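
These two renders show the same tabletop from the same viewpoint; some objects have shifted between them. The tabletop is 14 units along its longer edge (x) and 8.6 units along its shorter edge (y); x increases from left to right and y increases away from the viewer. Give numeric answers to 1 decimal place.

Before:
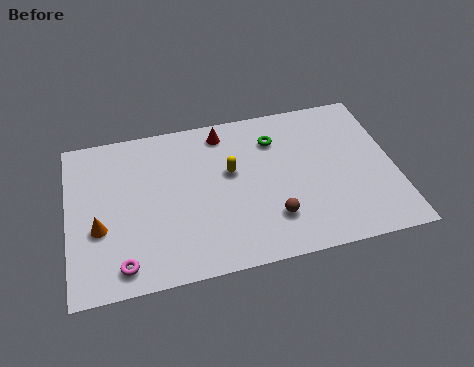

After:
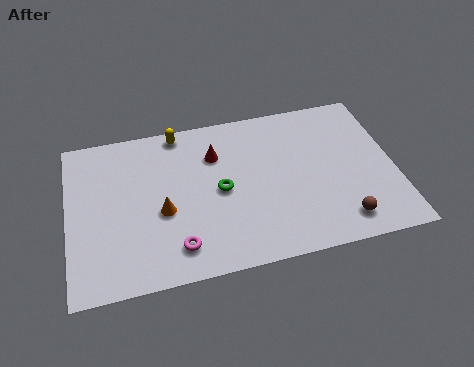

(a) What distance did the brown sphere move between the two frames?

3.0

The brown sphere was near (8.6, 2.2) before and (11.5, 1.4) after, so it travelled √(2.9² + 0.8²) ≈ 3.0 units.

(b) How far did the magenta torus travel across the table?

2.3

The magenta torus moved from about (2.2, 1.2) to (4.5, 1.6), a distance of √(2.3² + 0.4²) ≈ 2.3.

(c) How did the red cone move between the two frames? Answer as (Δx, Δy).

(-0.4, -1.2)

The red cone started near (6.8, 7.4) and ended near (6.4, 6.2).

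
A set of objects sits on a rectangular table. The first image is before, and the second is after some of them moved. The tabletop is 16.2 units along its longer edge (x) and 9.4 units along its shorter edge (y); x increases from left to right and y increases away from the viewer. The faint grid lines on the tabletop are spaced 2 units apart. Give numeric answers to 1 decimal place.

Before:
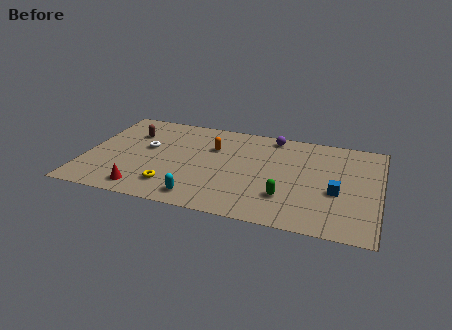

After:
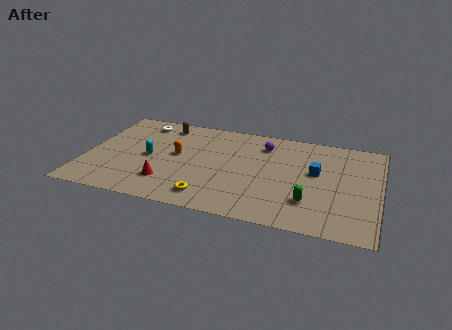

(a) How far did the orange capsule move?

2.3

From (6.9, 6.4) to (5.0, 5.1), the orange capsule covered √(1.9² + 1.3²) ≈ 2.3 units.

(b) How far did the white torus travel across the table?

2.6

The white torus was near (3.3, 5.4) before and (2.7, 7.9) after, so it travelled √(0.6² + 2.5²) ≈ 2.6 units.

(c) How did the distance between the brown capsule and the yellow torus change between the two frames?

+1.8

The distance was about 5.4 in the first image and 7.2 in the second, so they moved 1.8 units further apart.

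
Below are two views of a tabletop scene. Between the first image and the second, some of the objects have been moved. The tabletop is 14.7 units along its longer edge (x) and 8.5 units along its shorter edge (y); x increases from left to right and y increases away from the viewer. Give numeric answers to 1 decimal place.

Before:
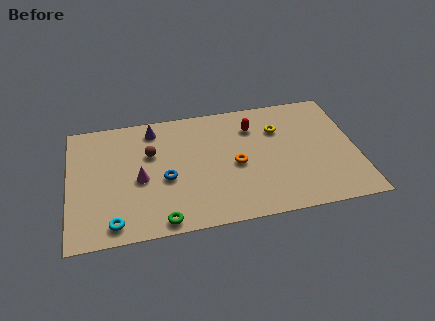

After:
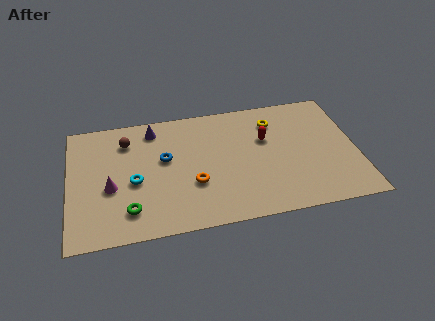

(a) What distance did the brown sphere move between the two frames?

1.6

From (4.2, 5.5) to (3.0, 6.6), the brown sphere covered √(1.2² + 1.1²) ≈ 1.6 units.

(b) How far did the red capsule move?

1.2

The red capsule moved from about (9.5, 6.4) to (10.1, 5.4), a distance of √(0.6² + 1.0²) ≈ 1.2.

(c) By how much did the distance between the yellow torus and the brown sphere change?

+1.0

The distance was about 6.6 in the first image and 7.6 in the second, so they moved 1.0 units further apart.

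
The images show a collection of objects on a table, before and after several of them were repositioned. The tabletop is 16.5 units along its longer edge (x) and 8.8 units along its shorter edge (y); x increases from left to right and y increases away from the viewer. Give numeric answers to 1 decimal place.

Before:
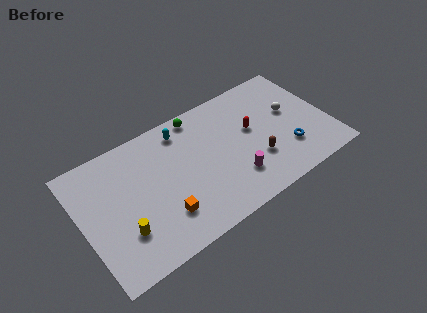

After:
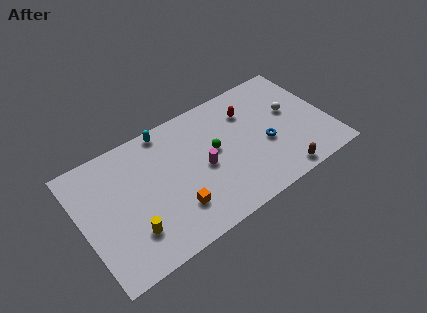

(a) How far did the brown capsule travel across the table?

2.3

The brown capsule was near (11.4, 2.8) before and (12.7, 0.9) after, so it travelled √(1.3² + 1.9²) ≈ 2.3 units.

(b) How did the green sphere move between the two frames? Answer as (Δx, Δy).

(0.6, -3.0)

The green sphere was at about (8.3, 7.9) and moved to about (8.9, 4.9).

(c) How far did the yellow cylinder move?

0.6

From (2.4, 2.6) to (2.9, 2.3), the yellow cylinder covered √(0.5² + 0.3²) ≈ 0.6 units.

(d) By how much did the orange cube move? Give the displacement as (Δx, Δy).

(0.8, 0.0)

The orange cube started near (5.0, 2.3) and ended near (5.8, 2.3).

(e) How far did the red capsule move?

1.4

From (11.5, 5.1) to (11.5, 6.5), the red capsule covered √(0.0² + 1.4²) ≈ 1.4 units.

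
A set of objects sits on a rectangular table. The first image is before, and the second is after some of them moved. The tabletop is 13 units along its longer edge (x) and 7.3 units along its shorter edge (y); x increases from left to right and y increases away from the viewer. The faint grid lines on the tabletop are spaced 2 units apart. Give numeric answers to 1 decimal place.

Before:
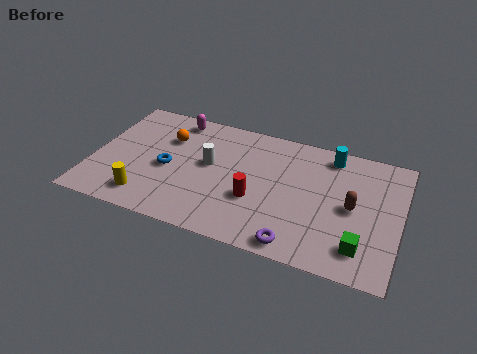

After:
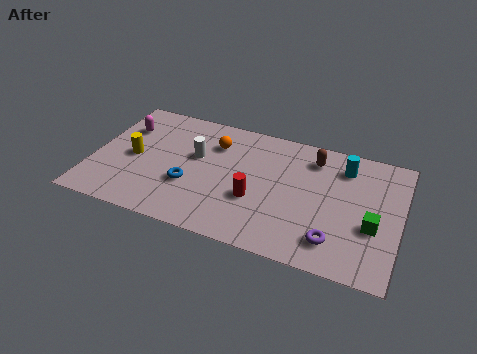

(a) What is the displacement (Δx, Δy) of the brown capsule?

(-1.8, 2.3)

The brown capsule started near (11.0, 3.6) and ended near (9.2, 5.9).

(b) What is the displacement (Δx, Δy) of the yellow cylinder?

(-0.8, 2.2)

From the two frames, the yellow cylinder sits at roughly (2.5, 1.3) before and (1.7, 3.5) after.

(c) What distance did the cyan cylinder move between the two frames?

0.8

From (9.9, 6.3) to (10.5, 5.8), the cyan cylinder covered √(0.6² + 0.5²) ≈ 0.8 units.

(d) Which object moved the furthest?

the brown capsule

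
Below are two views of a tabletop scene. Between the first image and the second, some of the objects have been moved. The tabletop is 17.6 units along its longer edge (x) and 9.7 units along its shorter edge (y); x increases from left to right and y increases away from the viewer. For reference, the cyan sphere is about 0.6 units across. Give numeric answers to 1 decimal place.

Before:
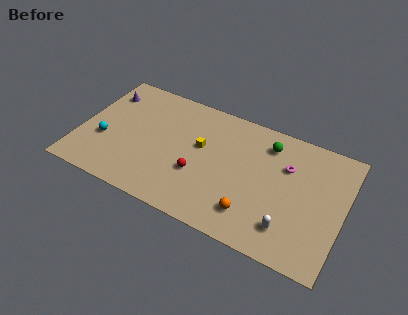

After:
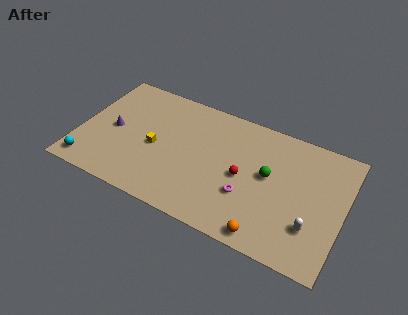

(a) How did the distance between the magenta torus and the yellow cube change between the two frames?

+0.6

The distance was about 5.8 in the first image and 6.4 in the second, so they moved 0.6 units further apart.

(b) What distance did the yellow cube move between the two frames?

3.2

The yellow cube was near (8.0, 5.7) before and (5.1, 4.4) after, so it travelled √(2.9² + 1.3²) ≈ 3.2 units.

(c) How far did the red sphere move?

3.1

The red sphere was near (8.1, 3.5) before and (11.0, 4.6) after, so it travelled √(2.9² + 1.1²) ≈ 3.1 units.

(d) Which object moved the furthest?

the magenta torus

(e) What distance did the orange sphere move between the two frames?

1.6

The orange sphere was near (11.9, 2.1) before and (13.0, 1.0) after, so it travelled √(1.1² + 1.1²) ≈ 1.6 units.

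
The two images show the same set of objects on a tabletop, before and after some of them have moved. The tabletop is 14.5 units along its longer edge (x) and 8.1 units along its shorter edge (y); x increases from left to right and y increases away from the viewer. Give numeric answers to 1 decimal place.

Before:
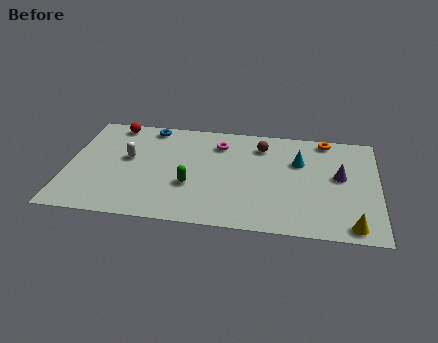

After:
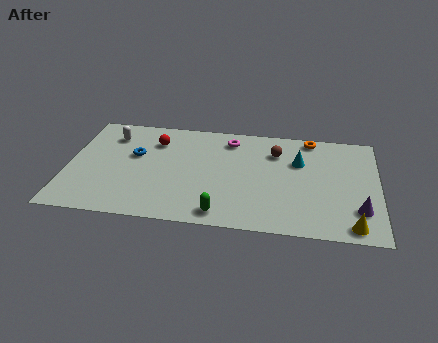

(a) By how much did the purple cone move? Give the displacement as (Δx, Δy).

(0.9, -2.4)

The purple cone started near (12.7, 4.5) and ended near (13.6, 2.1).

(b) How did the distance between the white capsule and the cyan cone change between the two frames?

+0.9

Before: roughly 8.0 units apart; after: 8.9. That's 0.9 units further apart.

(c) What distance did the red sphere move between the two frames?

2.3

The red sphere was near (2.0, 7.2) before and (4.0, 6.1) after, so it travelled √(2.0² + 1.1²) ≈ 2.3 units.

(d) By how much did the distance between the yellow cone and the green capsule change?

-1.8

Before: roughly 7.8 units apart; after: 6.0. That's 1.8 units closer together.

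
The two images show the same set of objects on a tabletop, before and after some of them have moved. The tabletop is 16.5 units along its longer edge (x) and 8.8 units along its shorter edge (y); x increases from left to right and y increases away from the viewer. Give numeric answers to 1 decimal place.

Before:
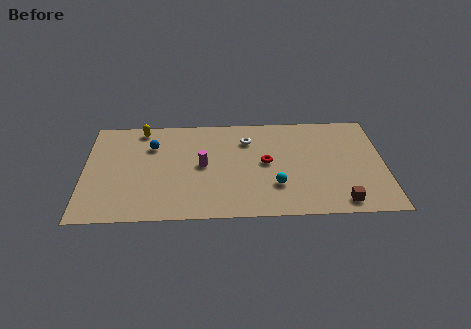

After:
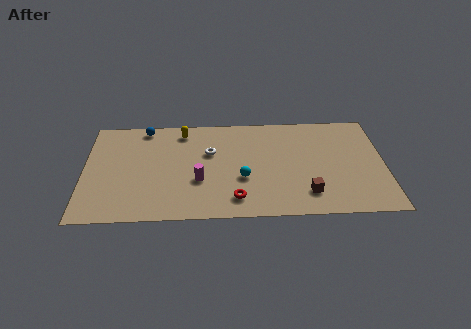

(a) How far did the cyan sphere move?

1.9

The cyan sphere was near (10.5, 2.6) before and (8.7, 3.3) after, so it travelled √(1.8² + 0.7²) ≈ 1.9 units.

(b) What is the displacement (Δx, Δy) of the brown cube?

(-1.8, 0.8)

The brown cube was at about (14.0, 1.1) and moved to about (12.2, 1.9).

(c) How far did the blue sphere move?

1.6

The blue sphere moved from about (3.7, 6.3) to (3.3, 7.9), a distance of √(0.4² + 1.6²) ≈ 1.6.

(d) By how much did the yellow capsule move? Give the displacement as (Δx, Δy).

(2.3, -0.3)

From the two frames, the yellow capsule sits at roughly (3.1, 7.8) before and (5.4, 7.5) after.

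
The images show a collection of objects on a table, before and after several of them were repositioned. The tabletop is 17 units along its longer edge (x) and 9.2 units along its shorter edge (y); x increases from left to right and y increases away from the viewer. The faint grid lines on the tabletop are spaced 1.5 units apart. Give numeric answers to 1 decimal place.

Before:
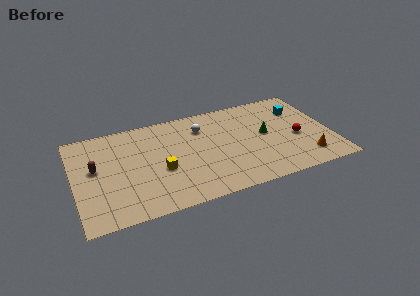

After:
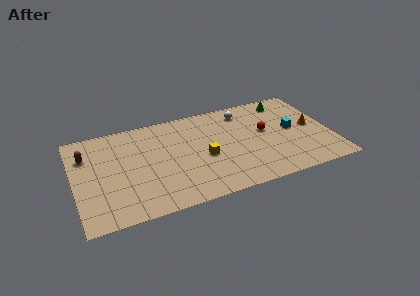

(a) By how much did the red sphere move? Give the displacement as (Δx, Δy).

(-2.0, 1.3)

The red sphere started near (14.7, 3.9) and ended near (12.7, 5.2).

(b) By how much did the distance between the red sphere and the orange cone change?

+1.0

Before: roughly 2.1 units apart; after: 3.1. That's 1.0 units further apart.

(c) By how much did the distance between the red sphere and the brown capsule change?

-1.5

The distance was about 13.4 in the first image and 11.9 in the second, so they moved 1.5 units closer together.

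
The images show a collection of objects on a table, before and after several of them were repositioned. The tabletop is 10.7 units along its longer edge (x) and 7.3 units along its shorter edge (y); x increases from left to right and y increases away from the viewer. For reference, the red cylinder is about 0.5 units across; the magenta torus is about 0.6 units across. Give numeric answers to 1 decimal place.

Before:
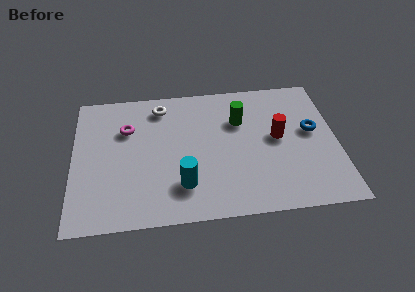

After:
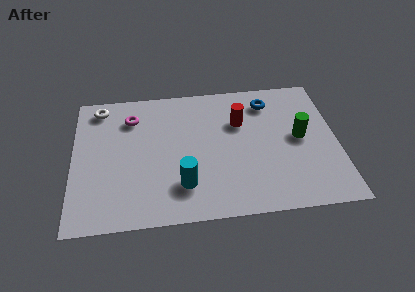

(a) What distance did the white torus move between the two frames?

2.5

The white torus was near (3.6, 6.1) before and (1.1, 6.3) after, so it travelled √(2.5² + 0.2²) ≈ 2.5 units.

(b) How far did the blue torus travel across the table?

2.5

The blue torus was near (9.7, 4.1) before and (8.0, 5.9) after, so it travelled √(1.7² + 1.8²) ≈ 2.5 units.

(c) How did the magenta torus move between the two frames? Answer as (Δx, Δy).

(0.2, 0.6)

The magenta torus was at about (2.2, 5.0) and moved to about (2.4, 5.6).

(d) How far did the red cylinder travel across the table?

1.8

The red cylinder was near (8.3, 3.9) before and (6.8, 4.9) after, so it travelled √(1.5² + 1.0²) ≈ 1.8 units.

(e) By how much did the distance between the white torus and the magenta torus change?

-0.3

They were about 1.8 units apart before and 1.5 after — 0.3 units closer together.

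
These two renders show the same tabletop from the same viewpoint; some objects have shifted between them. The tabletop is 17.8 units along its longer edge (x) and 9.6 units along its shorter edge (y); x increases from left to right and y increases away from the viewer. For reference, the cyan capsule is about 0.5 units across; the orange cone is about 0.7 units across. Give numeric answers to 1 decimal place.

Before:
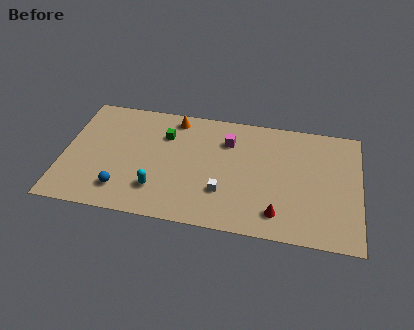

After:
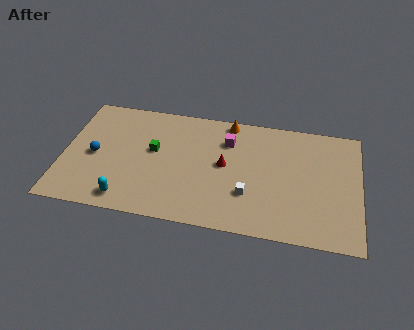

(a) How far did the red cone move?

4.7

The red cone was near (13.0, 1.8) before and (9.7, 5.1) after, so it travelled √(3.3² + 3.3²) ≈ 4.7 units.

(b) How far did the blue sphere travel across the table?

3.1

The blue sphere was near (3.7, 2.0) before and (1.9, 4.5) after, so it travelled √(1.8² + 2.5²) ≈ 3.1 units.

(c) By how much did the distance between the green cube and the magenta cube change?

+0.9

Before: roughly 3.8 units apart; after: 4.7. That's 0.9 units further apart.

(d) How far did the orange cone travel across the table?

3.3

The orange cone was near (6.5, 8.4) before and (9.8, 8.7) after, so it travelled √(3.3² + 0.3²) ≈ 3.3 units.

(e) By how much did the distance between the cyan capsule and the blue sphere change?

+1.7

They were about 2.1 units apart before and 3.8 after — 1.7 units further apart.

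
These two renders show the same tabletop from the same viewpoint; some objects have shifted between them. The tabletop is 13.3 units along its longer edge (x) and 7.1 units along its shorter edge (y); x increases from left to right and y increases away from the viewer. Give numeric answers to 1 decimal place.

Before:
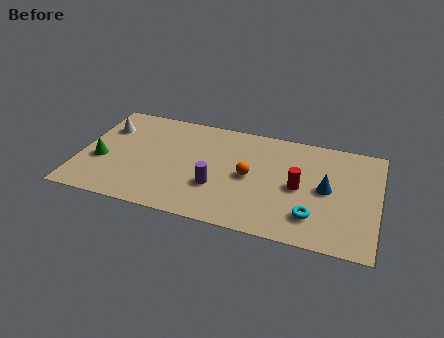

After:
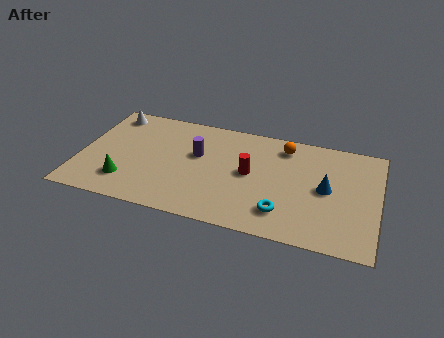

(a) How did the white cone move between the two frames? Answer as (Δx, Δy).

(0.1, 1.0)

The white cone was at about (1.0, 5.1) and moved to about (1.1, 6.1).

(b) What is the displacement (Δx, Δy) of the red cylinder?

(-2.2, 0.3)

From the two frames, the red cylinder sits at roughly (9.8, 3.4) before and (7.6, 3.7) after.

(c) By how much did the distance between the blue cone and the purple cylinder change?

+0.9

The distance was about 4.9 in the first image and 5.8 in the second, so they moved 0.9 units further apart.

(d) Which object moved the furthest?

the orange sphere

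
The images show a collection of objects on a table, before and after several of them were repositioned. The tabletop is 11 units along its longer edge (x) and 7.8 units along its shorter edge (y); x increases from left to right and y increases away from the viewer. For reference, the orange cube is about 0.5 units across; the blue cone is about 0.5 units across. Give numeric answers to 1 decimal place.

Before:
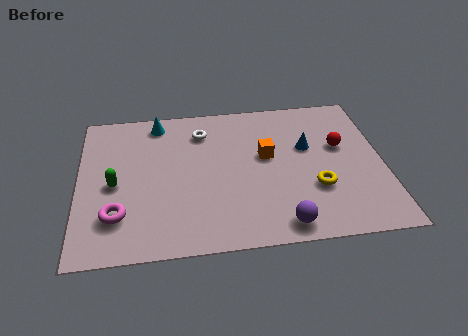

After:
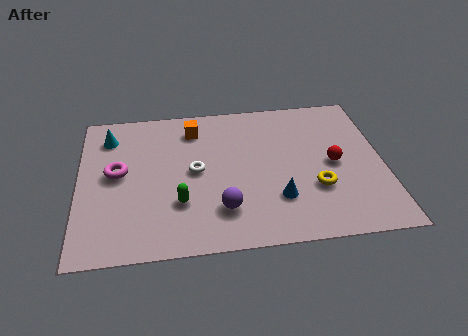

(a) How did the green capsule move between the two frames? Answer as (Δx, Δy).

(2.3, -1.2)

From the two frames, the green capsule sits at roughly (1.3, 3.6) before and (3.6, 2.4) after.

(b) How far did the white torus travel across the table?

2.1

From (4.5, 6.1) to (4.2, 4.0), the white torus covered √(0.3² + 2.1²) ≈ 2.1 units.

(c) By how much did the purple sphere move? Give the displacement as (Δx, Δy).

(-2.1, 1.0)

From the two frames, the purple sphere sits at roughly (7.2, 0.9) before and (5.1, 1.9) after.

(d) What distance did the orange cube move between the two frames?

3.2

The orange cube moved from about (6.8, 4.5) to (4.2, 6.3), a distance of √(2.6² + 1.8²) ≈ 3.2.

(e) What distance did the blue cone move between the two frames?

2.9

The blue cone moved from about (8.3, 4.8) to (7.1, 2.2), a distance of √(1.2² + 2.6²) ≈ 2.9.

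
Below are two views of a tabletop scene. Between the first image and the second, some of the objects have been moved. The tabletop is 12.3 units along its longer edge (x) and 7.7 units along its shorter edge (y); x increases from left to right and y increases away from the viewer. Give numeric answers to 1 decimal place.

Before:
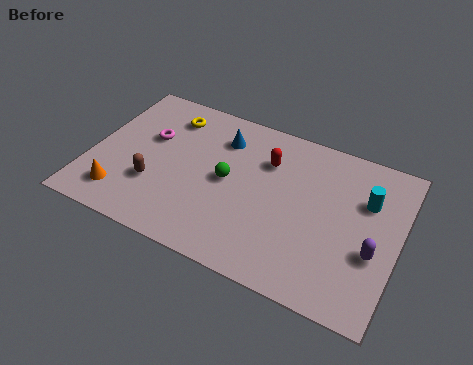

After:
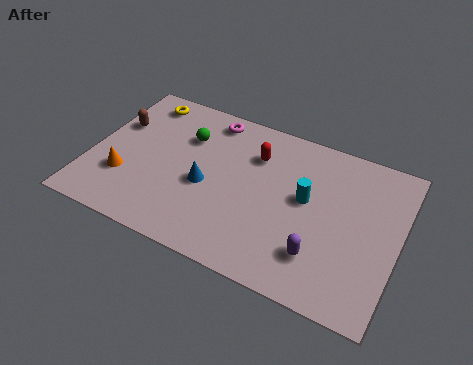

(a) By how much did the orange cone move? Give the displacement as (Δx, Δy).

(0.0, 0.9)

The orange cone started near (1.5, 1.5) and ended near (1.5, 2.4).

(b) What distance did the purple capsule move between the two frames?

2.2

From (11.4, 2.9) to (9.4, 1.9), the purple capsule covered √(2.0² + 1.0²) ≈ 2.2 units.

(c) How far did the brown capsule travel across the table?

3.1

The brown capsule was near (2.7, 2.5) before and (0.8, 5.0) after, so it travelled √(1.9² + 2.5²) ≈ 3.1 units.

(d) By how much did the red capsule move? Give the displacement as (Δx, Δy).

(-0.5, 0.1)

The red capsule started near (6.9, 5.5) and ended near (6.4, 5.6).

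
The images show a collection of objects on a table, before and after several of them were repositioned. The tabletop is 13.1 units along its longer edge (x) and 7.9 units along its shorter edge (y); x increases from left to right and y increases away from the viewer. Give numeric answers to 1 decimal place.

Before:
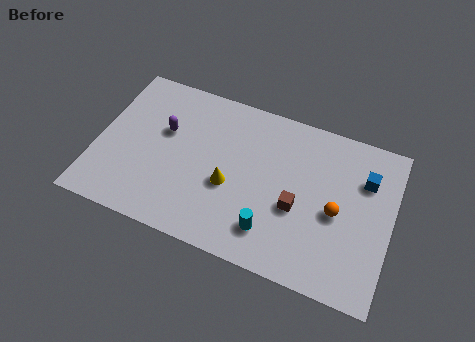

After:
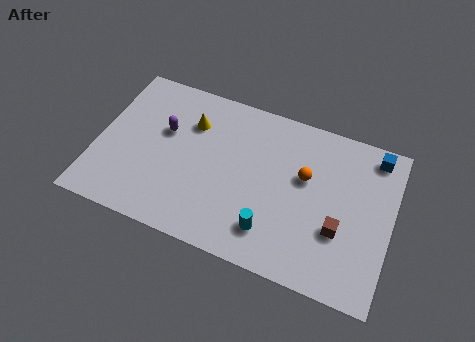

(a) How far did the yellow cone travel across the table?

3.2

The yellow cone was near (6.0, 3.2) before and (4.0, 5.7) after, so it travelled √(2.0² + 2.5²) ≈ 3.2 units.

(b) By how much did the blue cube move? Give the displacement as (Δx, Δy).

(0.3, 1.3)

From the two frames, the blue cube sits at roughly (11.8, 5.6) before and (12.1, 6.9) after.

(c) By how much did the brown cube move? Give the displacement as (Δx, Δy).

(1.9, -0.4)

The brown cube started near (9.0, 3.2) and ended near (10.9, 2.8).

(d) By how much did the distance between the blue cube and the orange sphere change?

+1.3

Before: roughly 2.3 units apart; after: 3.6. That's 1.3 units further apart.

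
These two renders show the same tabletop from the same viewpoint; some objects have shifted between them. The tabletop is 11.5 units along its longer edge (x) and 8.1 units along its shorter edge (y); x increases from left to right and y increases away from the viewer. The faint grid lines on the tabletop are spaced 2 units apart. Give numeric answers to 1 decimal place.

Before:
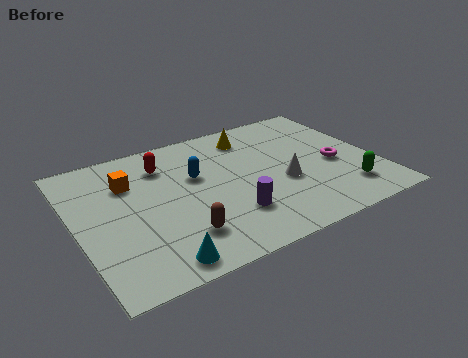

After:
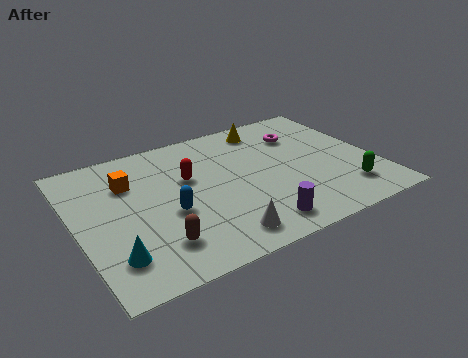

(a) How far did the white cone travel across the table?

3.4

The white cone was near (7.8, 3.2) before and (5.0, 1.2) after, so it travelled √(2.8² + 2.0²) ≈ 3.4 units.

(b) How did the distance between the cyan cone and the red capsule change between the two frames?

-0.8

They were about 5.4 units apart before and 4.6 after — 0.8 units closer together.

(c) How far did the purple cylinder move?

1.3

The purple cylinder was near (5.6, 2.2) before and (6.4, 1.2) after, so it travelled √(0.8² + 1.0²) ≈ 1.3 units.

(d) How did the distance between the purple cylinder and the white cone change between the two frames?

-1.0

The distance was about 2.4 in the first image and 1.4 in the second, so they moved 1.0 units closer together.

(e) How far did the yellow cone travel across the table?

0.8

The yellow cone was near (7.1, 6.6) before and (7.8, 6.9) after, so it travelled √(0.7² + 0.3²) ≈ 0.8 units.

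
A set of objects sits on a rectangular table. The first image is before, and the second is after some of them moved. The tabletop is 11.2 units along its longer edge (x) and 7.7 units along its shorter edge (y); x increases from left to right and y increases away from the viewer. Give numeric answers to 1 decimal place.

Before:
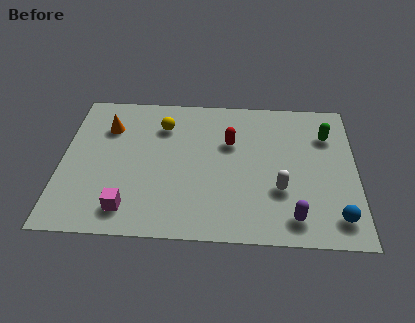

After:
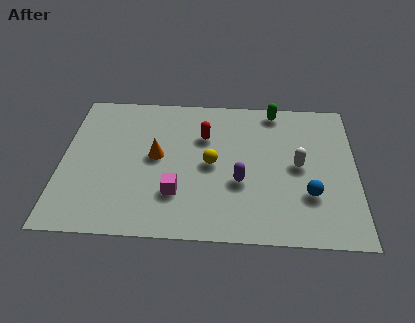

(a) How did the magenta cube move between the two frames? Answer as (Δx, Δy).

(1.8, 0.9)

From the two frames, the magenta cube sits at roughly (2.6, 1.3) before and (4.4, 2.2) after.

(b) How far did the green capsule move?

2.4

The green capsule moved from about (10.1, 5.6) to (8.1, 6.9), a distance of √(2.0² + 1.3²) ≈ 2.4.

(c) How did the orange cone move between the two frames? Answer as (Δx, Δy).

(1.9, -1.5)

From the two frames, the orange cone sits at roughly (1.7, 5.6) before and (3.6, 4.1) after.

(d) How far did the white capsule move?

1.5

From (8.3, 2.6) to (9.0, 3.9), the white capsule covered √(0.7² + 1.3²) ≈ 1.5 units.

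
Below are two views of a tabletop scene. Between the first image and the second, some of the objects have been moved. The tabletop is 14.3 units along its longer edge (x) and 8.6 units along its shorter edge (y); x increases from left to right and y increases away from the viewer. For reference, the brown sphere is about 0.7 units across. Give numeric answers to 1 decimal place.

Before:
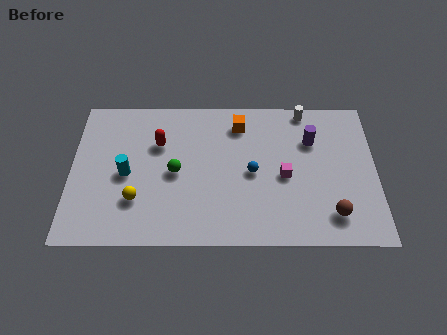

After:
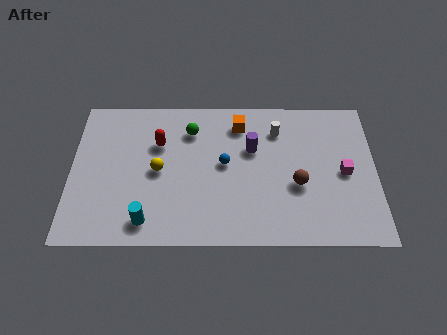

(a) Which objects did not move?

the red capsule and the orange cube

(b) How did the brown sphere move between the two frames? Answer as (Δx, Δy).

(-1.6, 1.7)

From the two frames, the brown sphere sits at roughly (12.2, 1.7) before and (10.6, 3.4) after.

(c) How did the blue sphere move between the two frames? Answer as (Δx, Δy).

(-1.3, 0.5)

The blue sphere was at about (8.5, 4.1) and moved to about (7.2, 4.6).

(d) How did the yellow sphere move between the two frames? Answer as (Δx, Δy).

(1.0, 1.7)

The yellow sphere was at about (3.1, 2.5) and moved to about (4.1, 4.2).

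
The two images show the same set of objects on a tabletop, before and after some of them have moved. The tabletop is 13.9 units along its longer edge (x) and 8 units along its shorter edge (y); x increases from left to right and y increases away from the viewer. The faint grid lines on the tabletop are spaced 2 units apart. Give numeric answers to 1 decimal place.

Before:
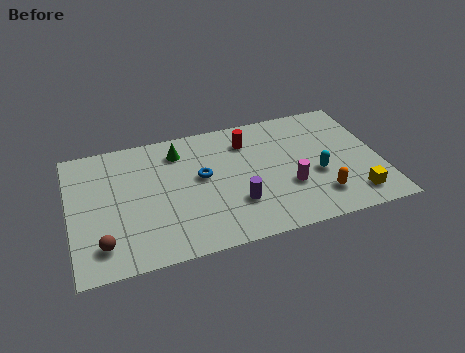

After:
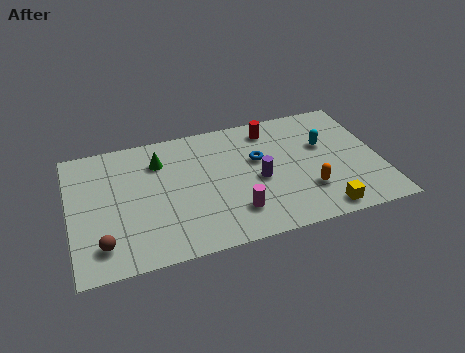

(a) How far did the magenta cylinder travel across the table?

2.7

From (9.7, 2.8) to (7.2, 1.9), the magenta cylinder covered √(2.5² + 0.9²) ≈ 2.7 units.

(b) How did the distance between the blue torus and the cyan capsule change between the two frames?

-2.3

Before: roughly 5.3 units apart; after: 3.0. That's 2.3 units closer together.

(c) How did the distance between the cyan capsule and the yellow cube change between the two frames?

+1.8

They were about 2.3 units apart before and 4.1 after — 1.8 units further apart.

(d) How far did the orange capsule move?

0.7

The orange capsule was near (11.0, 1.8) before and (10.5, 2.3) after, so it travelled √(0.5² + 0.5²) ≈ 0.7 units.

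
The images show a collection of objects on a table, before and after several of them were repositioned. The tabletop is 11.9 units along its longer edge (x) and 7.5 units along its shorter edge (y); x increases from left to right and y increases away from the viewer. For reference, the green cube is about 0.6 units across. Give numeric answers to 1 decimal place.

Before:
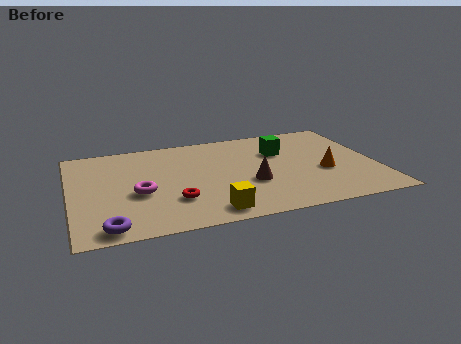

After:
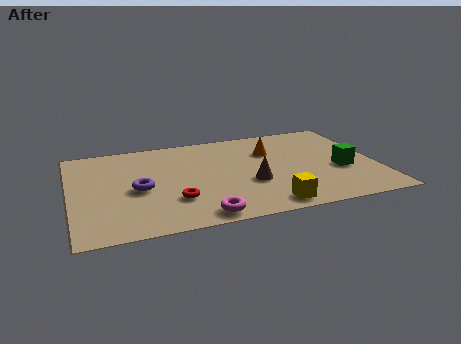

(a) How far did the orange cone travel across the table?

2.9

The orange cone was near (9.8, 3.0) before and (7.9, 5.2) after, so it travelled √(1.9² + 2.2²) ≈ 2.9 units.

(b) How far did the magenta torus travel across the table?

3.2

The magenta torus was near (2.6, 3.1) before and (4.8, 0.8) after, so it travelled √(2.2² + 2.3²) ≈ 3.2 units.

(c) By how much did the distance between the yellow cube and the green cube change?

-1.4

The distance was about 5.1 in the first image and 3.7 in the second, so they moved 1.4 units closer together.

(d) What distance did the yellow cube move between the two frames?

2.2

The yellow cube was near (5.2, 1.0) before and (7.4, 0.9) after, so it travelled √(2.2² + 0.1²) ≈ 2.2 units.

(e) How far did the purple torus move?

2.9

The purple torus moved from about (1.3, 0.8) to (2.6, 3.4), a distance of √(1.3² + 2.6²) ≈ 2.9.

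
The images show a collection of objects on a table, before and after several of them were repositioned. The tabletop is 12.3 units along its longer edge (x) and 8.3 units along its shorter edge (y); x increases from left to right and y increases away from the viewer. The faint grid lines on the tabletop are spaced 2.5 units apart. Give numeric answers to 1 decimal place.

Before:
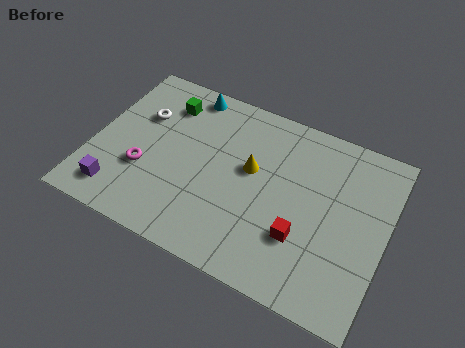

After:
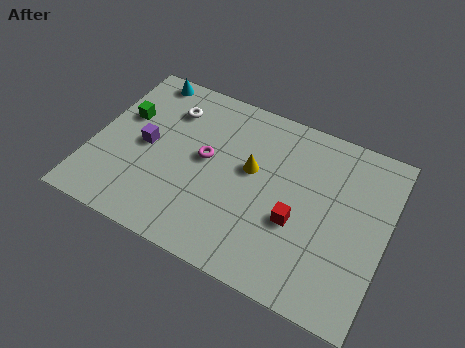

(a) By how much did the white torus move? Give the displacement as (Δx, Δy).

(1.1, 0.8)

The white torus started near (1.8, 5.5) and ended near (2.9, 6.3).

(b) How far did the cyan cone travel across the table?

1.9

The cyan cone moved from about (3.5, 7.4) to (1.6, 7.5), a distance of √(1.9² + 0.1²) ≈ 1.9.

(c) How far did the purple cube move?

2.8

From (1.4, 1.4) to (2.2, 4.1), the purple cube covered √(0.8² + 2.7²) ≈ 2.8 units.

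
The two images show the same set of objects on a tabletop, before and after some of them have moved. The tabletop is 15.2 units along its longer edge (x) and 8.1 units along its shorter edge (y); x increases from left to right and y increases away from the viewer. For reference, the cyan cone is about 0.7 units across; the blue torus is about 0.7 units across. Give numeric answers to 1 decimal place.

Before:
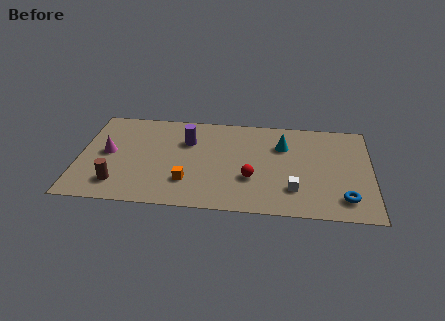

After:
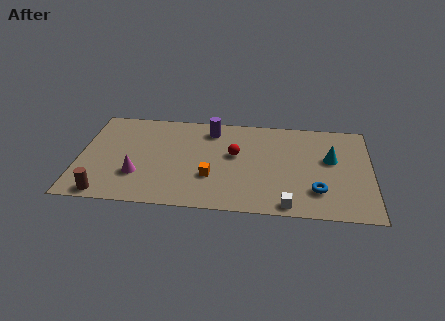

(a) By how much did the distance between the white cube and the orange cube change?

-1.1

They were about 5.5 units apart before and 4.4 after — 1.1 units closer together.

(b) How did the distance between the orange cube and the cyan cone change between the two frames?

+0.5

They were about 6.0 units apart before and 6.5 after — 0.5 units further apart.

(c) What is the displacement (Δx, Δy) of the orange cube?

(1.2, 0.5)

The orange cube started near (5.7, 2.2) and ended near (6.9, 2.7).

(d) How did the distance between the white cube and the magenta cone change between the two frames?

-1.9

Before: roughly 9.9 units apart; after: 8.0. That's 1.9 units closer together.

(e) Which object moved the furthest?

the cyan cone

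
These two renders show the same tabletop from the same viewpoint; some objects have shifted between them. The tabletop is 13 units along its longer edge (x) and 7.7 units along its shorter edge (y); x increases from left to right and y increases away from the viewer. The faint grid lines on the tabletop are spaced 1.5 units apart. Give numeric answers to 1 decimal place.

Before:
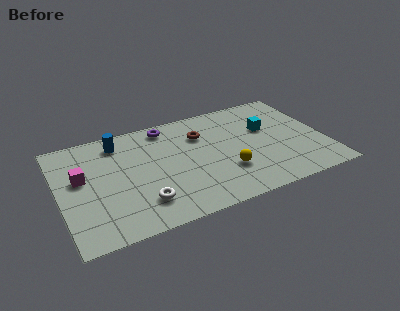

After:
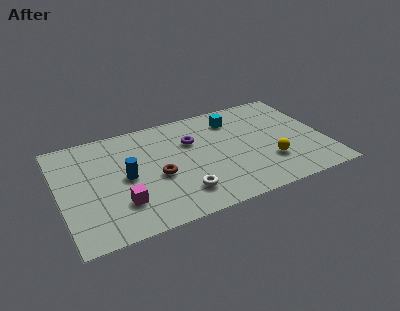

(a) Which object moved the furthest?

the brown torus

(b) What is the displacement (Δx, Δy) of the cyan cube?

(-1.5, 1.3)

The cyan cube was at about (10.3, 4.8) and moved to about (8.8, 6.1).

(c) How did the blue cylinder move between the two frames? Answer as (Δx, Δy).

(0.1, -2.6)

From the two frames, the blue cylinder sits at roughly (3.1, 6.4) before and (3.2, 3.8) after.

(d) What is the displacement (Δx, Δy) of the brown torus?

(-2.4, -2.2)

The brown torus was at about (7.1, 5.5) and moved to about (4.7, 3.3).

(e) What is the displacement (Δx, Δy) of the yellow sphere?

(2.1, -0.1)

The yellow sphere was at about (8.0, 2.4) and moved to about (10.1, 2.3).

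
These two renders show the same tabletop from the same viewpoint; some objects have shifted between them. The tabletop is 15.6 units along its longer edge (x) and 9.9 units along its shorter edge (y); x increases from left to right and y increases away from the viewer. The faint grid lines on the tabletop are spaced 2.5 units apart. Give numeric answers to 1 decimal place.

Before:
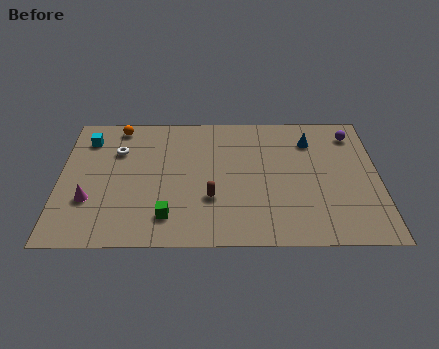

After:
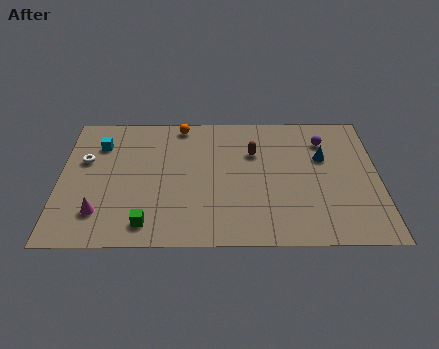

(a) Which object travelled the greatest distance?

the brown capsule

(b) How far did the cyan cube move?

0.7

The cyan cube was near (1.3, 7.8) before and (1.9, 7.4) after, so it travelled √(0.6² + 0.4²) ≈ 0.7 units.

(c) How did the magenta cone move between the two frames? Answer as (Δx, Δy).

(0.5, -0.9)

The magenta cone started near (1.5, 3.2) and ended near (2.0, 2.3).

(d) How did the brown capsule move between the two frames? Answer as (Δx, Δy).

(2.1, 3.4)

The brown capsule started near (7.4, 3.3) and ended near (9.5, 6.7).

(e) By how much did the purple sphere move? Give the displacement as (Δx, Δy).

(-1.4, -0.5)

The purple sphere started near (14.4, 8.1) and ended near (13.0, 7.6).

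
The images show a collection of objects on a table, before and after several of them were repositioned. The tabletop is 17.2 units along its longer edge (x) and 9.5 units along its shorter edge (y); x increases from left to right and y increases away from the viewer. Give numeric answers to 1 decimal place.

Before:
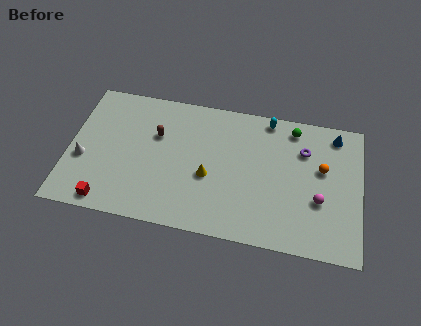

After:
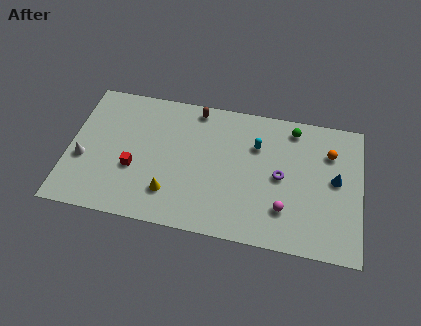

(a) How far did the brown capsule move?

3.2

From (5.1, 6.2) to (7.3, 8.5), the brown capsule covered √(2.2² + 2.3²) ≈ 3.2 units.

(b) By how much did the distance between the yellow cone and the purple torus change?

+0.6

They were about 6.2 units apart before and 6.8 after — 0.6 units further apart.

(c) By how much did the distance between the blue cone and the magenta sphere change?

-0.9

Before: roughly 4.8 units apart; after: 3.9. That's 0.9 units closer together.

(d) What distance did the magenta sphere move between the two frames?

2.2

From (14.8, 3.5) to (12.8, 2.5), the magenta sphere covered √(2.0² + 1.0²) ≈ 2.2 units.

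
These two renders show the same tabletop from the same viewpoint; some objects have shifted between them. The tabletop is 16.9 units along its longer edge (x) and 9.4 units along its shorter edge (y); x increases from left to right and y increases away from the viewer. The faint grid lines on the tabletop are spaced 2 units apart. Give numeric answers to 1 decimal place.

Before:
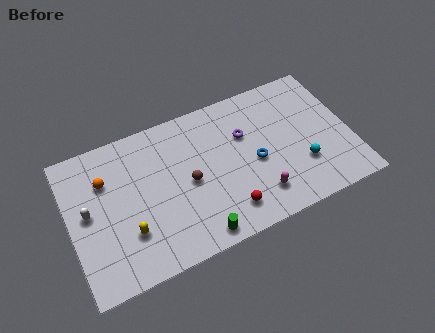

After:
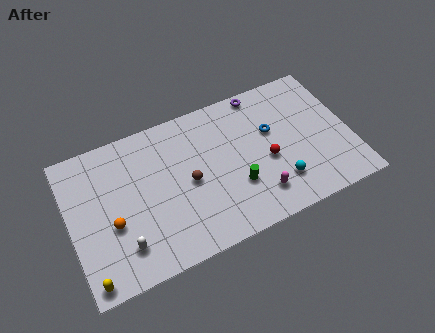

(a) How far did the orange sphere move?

2.9

From (2.3, 6.6) to (2.4, 3.7), the orange sphere covered √(0.1² + 2.9²) ≈ 2.9 units.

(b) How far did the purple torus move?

2.7

The purple torus was near (10.7, 6.2) before and (12.0, 8.6) after, so it travelled √(1.3² + 2.4²) ≈ 2.7 units.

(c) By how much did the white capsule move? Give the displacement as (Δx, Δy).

(1.8, -2.9)

The white capsule started near (1.1, 5.0) and ended near (2.9, 2.1).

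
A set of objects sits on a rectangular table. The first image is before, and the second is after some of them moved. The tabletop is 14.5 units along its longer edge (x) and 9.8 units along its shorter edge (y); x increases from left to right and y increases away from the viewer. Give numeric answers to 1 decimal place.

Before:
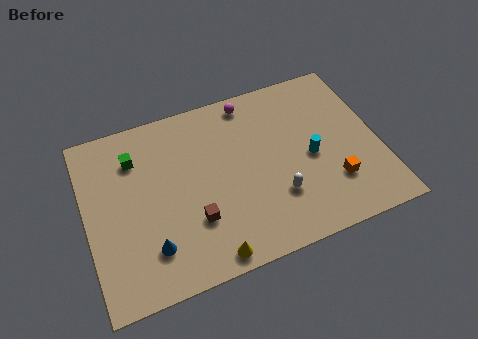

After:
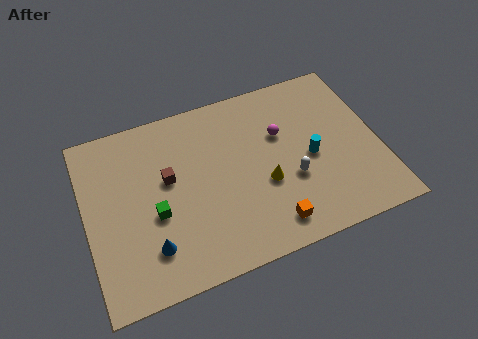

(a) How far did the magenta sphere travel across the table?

2.7

The magenta sphere was near (8.5, 8.7) before and (9.8, 6.3) after, so it travelled √(1.3² + 2.4²) ≈ 2.7 units.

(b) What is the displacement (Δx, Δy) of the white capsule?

(0.8, 0.7)

The white capsule started near (9.2, 2.9) and ended near (10.0, 3.6).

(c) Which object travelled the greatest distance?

the yellow cone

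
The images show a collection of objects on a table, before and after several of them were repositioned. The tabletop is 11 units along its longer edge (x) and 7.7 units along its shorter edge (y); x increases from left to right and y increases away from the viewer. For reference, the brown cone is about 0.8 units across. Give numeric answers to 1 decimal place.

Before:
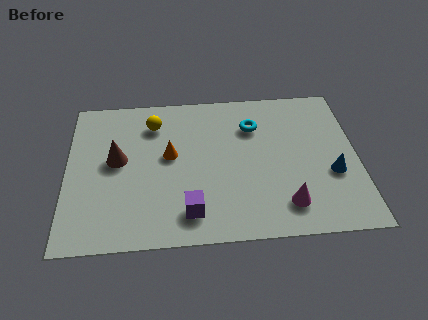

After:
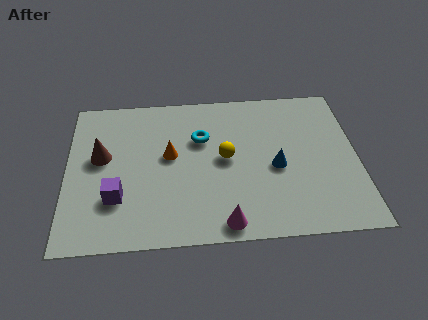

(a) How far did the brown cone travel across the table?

0.6

The brown cone was near (1.9, 4.2) before and (1.3, 4.4) after, so it travelled √(0.6² + 0.2²) ≈ 0.6 units.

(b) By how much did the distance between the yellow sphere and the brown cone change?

+2.4

They were about 2.3 units apart before and 4.7 after — 2.4 units further apart.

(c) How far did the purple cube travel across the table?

2.8

The purple cube moved from about (4.6, 1.4) to (1.9, 2.3), a distance of √(2.7² + 0.9²) ≈ 2.8.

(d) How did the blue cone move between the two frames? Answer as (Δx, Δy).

(-2.1, 0.5)

The blue cone was at about (10.0, 2.9) and moved to about (7.9, 3.4).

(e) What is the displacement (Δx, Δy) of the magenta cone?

(-2.3, -0.7)

The magenta cone started near (8.2, 1.5) and ended near (5.9, 0.8).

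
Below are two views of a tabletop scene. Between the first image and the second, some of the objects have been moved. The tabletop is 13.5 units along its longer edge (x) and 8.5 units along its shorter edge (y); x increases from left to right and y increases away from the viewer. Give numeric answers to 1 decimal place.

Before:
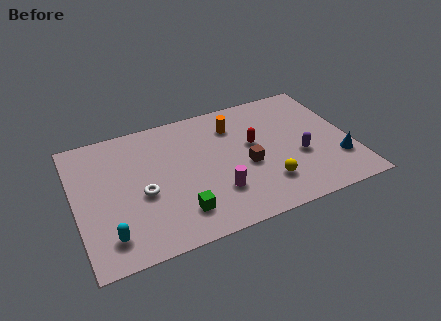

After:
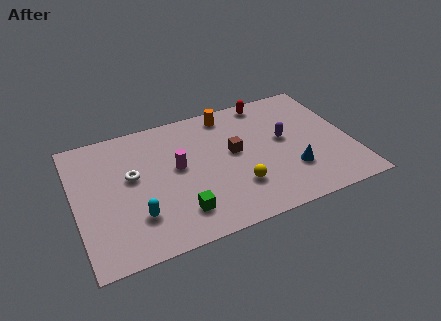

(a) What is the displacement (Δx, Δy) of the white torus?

(-0.4, 1.3)

The white torus started near (3.2, 3.6) and ended near (2.8, 4.9).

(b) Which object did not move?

the green cube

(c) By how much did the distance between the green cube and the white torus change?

+1.3

The distance was about 2.4 in the first image and 3.7 in the second, so they moved 1.3 units further apart.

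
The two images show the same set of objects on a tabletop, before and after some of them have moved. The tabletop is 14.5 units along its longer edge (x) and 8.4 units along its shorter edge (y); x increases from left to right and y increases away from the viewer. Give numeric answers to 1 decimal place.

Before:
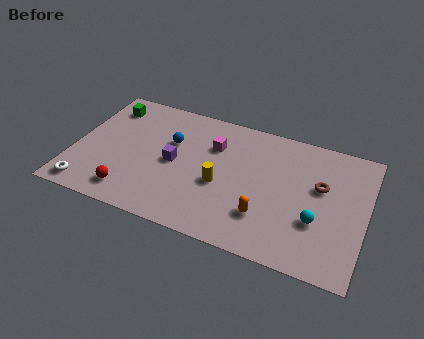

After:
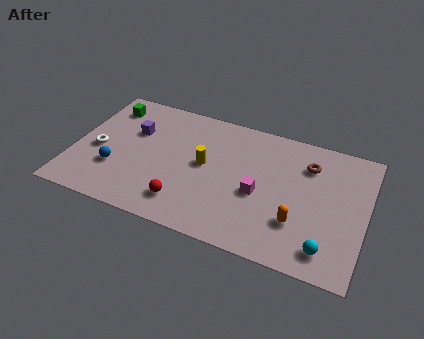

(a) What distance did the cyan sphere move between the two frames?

1.6

From (12.2, 2.9) to (12.8, 1.4), the cyan sphere covered √(0.6² + 1.5²) ≈ 1.6 units.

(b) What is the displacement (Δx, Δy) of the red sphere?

(2.7, 0.3)

The red sphere was at about (3.1, 1.4) and moved to about (5.8, 1.7).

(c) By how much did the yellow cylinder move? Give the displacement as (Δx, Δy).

(-0.9, 1.0)

From the two frames, the yellow cylinder sits at roughly (7.4, 3.5) before and (6.5, 4.5) after.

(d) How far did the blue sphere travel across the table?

3.7

The blue sphere moved from about (4.7, 5.4) to (2.2, 2.7), a distance of √(2.5² + 2.7²) ≈ 3.7.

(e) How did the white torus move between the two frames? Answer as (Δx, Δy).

(0.2, 2.7)

From the two frames, the white torus sits at roughly (1.0, 1.0) before and (1.2, 3.7) after.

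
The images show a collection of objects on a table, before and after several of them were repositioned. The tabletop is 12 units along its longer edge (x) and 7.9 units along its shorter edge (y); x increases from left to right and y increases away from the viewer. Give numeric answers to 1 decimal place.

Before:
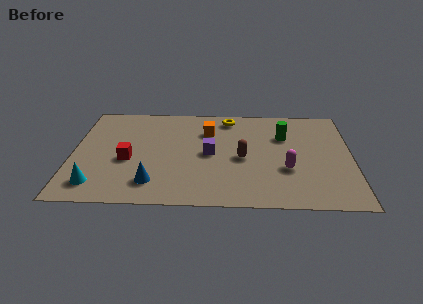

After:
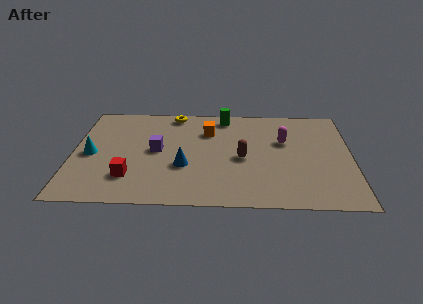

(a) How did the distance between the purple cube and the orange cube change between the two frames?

+0.9

They were about 1.8 units apart before and 2.7 after — 0.9 units further apart.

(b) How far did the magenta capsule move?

2.2

The magenta capsule was near (9.2, 2.8) before and (9.1, 5.0) after, so it travelled √(0.1² + 2.2²) ≈ 2.2 units.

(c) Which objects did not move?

the brown capsule and the orange cube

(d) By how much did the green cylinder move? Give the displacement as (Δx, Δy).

(-2.6, 1.5)

From the two frames, the green cylinder sits at roughly (9.1, 5.4) before and (6.5, 6.9) after.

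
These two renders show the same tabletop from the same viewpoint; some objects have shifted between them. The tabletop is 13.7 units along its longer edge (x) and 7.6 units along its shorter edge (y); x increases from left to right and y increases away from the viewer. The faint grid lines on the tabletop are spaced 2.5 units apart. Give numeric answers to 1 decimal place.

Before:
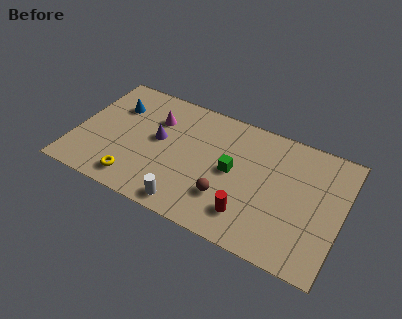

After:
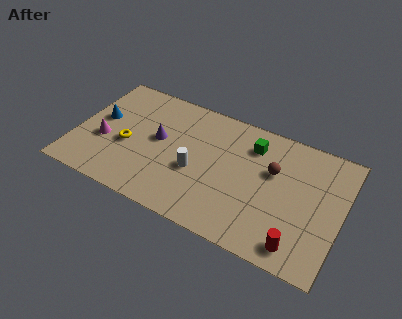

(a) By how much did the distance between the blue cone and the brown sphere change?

+2.0

The distance was about 7.0 in the first image and 9.0 in the second, so they moved 2.0 units further apart.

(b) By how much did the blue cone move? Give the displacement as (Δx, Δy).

(-0.7, -1.1)

The blue cone started near (1.8, 5.4) and ended near (1.1, 4.3).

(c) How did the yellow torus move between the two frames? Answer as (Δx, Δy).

(-0.7, 2.0)

The yellow torus started near (3.4, 1.2) and ended near (2.7, 3.2).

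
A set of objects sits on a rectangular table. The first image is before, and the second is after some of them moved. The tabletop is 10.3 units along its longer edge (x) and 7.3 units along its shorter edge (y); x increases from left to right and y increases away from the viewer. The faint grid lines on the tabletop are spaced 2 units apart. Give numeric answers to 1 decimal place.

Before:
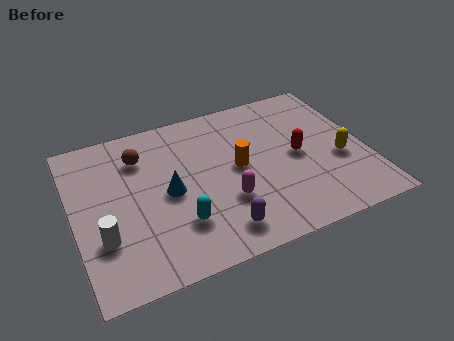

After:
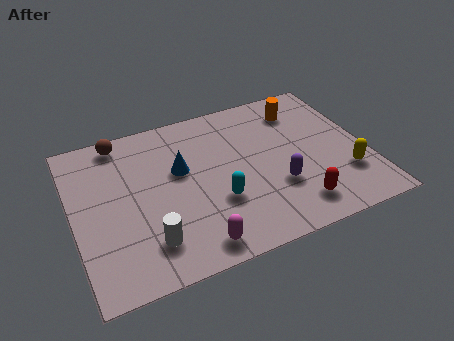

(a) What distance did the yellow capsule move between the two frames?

0.8

From (9.3, 2.9) to (9.4, 2.1), the yellow capsule covered √(0.1² + 0.8²) ≈ 0.8 units.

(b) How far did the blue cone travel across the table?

1.0

The blue cone was near (3.3, 3.5) before and (3.8, 4.4) after, so it travelled √(0.5² + 0.9²) ≈ 1.0 units.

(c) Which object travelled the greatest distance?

the orange cylinder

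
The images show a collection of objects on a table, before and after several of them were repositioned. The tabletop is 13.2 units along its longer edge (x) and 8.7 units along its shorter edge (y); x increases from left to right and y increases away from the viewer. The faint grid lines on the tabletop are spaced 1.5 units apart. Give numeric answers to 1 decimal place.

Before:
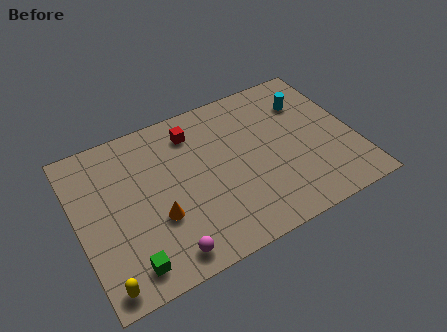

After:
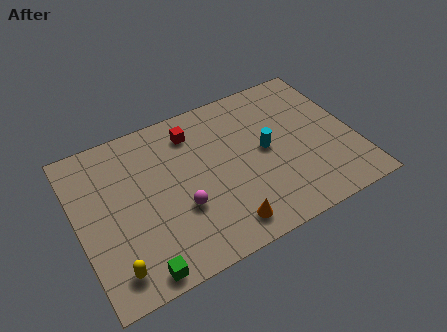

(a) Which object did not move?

the red cube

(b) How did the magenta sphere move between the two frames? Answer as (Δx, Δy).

(1.0, 2.0)

From the two frames, the magenta sphere sits at roughly (3.7, 1.1) before and (4.7, 3.1) after.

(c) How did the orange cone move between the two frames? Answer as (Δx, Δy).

(2.9, -1.8)

The orange cone was at about (3.6, 3.1) and moved to about (6.5, 1.3).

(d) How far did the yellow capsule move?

0.7

From (0.8, 0.9) to (1.3, 1.4), the yellow capsule covered √(0.5² + 0.5²) ≈ 0.7 units.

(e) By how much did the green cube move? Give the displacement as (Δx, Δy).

(0.4, -0.5)

The green cube started near (2.0, 1.3) and ended near (2.4, 0.8).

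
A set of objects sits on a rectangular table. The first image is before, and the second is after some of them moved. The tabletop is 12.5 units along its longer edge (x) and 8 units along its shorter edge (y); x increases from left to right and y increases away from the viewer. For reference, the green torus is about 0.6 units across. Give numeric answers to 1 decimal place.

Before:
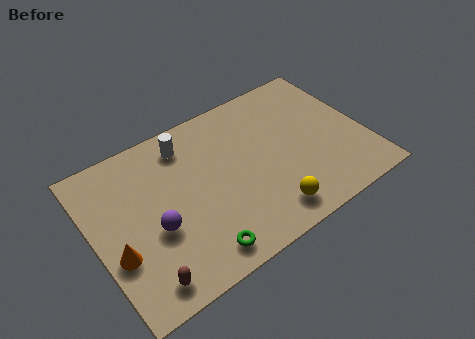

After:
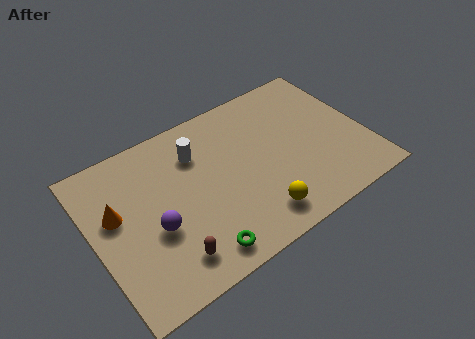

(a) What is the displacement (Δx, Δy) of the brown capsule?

(1.3, 0.4)

From the two frames, the brown capsule sits at roughly (1.7, 1.1) before and (3.0, 1.5) after.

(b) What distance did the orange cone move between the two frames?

1.9

The orange cone moved from about (0.8, 2.9) to (1.1, 4.8), a distance of √(0.3² + 1.9²) ≈ 1.9.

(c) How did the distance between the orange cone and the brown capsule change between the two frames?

+1.8

They were about 2.0 units apart before and 3.8 after — 1.8 units further apart.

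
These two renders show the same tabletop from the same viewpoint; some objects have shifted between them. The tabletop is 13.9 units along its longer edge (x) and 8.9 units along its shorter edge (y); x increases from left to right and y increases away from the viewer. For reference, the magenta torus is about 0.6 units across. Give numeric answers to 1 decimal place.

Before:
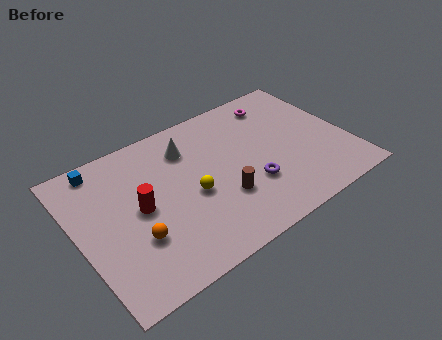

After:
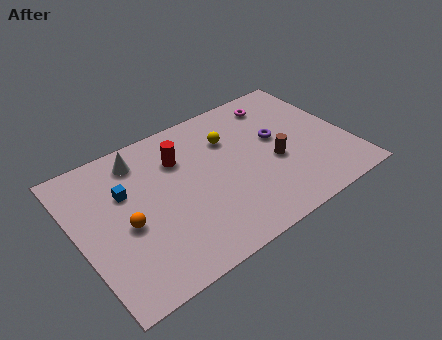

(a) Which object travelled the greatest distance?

the yellow sphere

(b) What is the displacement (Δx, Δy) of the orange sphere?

(-0.3, 1.0)

From the two frames, the orange sphere sits at roughly (2.6, 2.9) before and (2.3, 3.9) after.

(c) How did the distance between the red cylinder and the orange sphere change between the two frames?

+2.4

The distance was about 1.7 in the first image and 4.1 in the second, so they moved 2.4 units further apart.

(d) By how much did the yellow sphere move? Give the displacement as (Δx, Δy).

(2.4, 2.4)

The yellow sphere was at about (5.7, 3.9) and moved to about (8.1, 6.3).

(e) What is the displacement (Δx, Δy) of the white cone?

(-2.4, 0.6)

The white cone was at about (6.0, 6.8) and moved to about (3.6, 7.4).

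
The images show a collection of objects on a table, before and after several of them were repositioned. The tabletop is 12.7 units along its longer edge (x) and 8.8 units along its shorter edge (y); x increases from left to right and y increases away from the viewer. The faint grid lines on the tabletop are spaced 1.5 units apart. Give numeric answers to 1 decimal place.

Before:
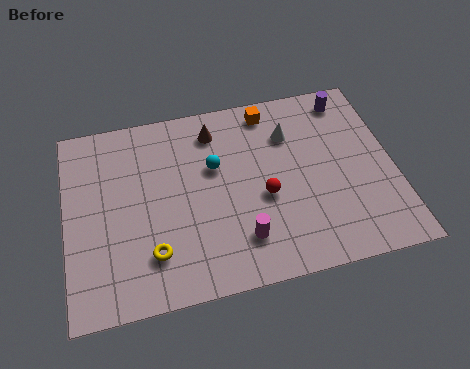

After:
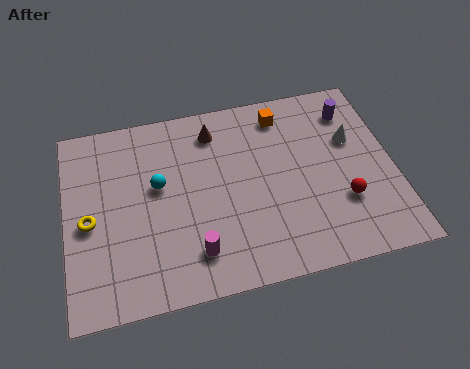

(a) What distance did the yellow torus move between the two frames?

3.0

The yellow torus was near (3.2, 2.1) before and (0.9, 4.0) after, so it travelled √(2.3² + 1.9²) ≈ 3.0 units.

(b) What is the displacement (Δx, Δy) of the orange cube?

(0.5, -0.3)

From the two frames, the orange cube sits at roughly (8.1, 7.7) before and (8.6, 7.4) after.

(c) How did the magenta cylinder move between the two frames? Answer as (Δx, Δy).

(-1.8, -0.2)

The magenta cylinder started near (6.6, 2.0) and ended near (4.8, 1.8).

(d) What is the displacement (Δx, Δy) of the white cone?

(2.4, -0.8)

The white cone was at about (8.8, 6.4) and moved to about (11.2, 5.6).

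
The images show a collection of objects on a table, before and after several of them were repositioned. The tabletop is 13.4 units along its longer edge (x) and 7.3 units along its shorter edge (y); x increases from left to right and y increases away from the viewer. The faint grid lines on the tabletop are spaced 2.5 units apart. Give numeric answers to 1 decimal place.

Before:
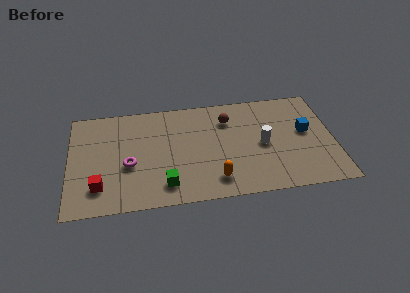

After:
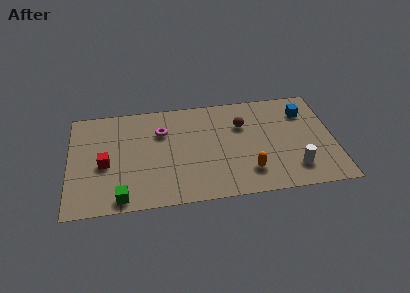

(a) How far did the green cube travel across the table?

2.3

The green cube was near (4.8, 1.4) before and (2.6, 0.8) after, so it travelled √(2.2² + 0.6²) ≈ 2.3 units.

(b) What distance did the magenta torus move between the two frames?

2.7

The magenta torus moved from about (3.0, 3.0) to (4.7, 5.1), a distance of √(1.7² + 2.1²) ≈ 2.7.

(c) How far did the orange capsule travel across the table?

1.7

The orange capsule moved from about (7.3, 1.4) to (9.0, 1.7), a distance of √(1.7² + 0.3²) ≈ 1.7.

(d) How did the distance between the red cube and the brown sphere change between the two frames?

-0.4

They were about 7.6 units apart before and 7.2 after — 0.4 units closer together.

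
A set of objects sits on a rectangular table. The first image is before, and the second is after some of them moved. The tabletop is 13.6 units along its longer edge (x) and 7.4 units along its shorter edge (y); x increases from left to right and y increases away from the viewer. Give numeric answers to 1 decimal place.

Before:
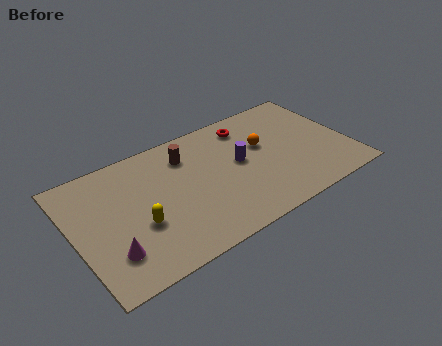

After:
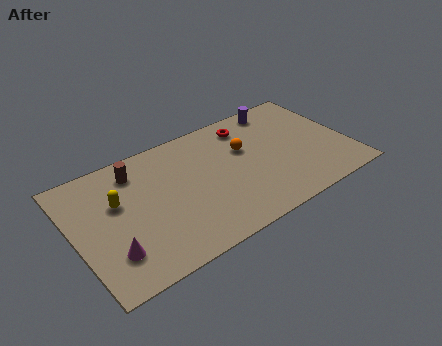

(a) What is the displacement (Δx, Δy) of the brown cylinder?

(-2.5, 0.3)

The brown cylinder started near (5.8, 5.7) and ended near (3.3, 6.0).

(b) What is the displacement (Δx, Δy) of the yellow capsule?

(-0.8, 1.8)

The yellow capsule started near (3.0, 2.8) and ended near (2.2, 4.6).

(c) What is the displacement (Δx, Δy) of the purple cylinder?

(2.5, 2.5)

The purple cylinder was at about (8.2, 4.0) and moved to about (10.7, 6.5).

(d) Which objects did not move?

the magenta cone and the red torus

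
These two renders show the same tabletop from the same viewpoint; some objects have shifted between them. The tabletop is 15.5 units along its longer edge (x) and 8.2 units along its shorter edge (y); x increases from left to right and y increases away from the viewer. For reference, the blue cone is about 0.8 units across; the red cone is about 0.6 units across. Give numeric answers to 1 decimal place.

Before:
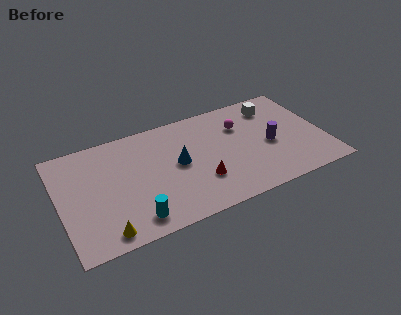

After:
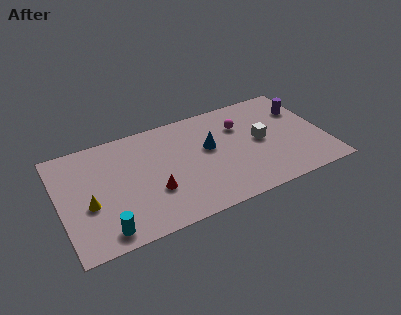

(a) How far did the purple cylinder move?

3.0

The purple cylinder was near (12.3, 3.7) before and (14.5, 5.8) after, so it travelled √(2.2² + 2.1²) ≈ 3.0 units.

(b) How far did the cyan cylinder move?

1.7

The cyan cylinder was near (4.0, 1.3) before and (2.3, 1.1) after, so it travelled √(1.7² + 0.2²) ≈ 1.7 units.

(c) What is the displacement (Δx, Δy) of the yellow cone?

(-0.7, 2.3)

The yellow cone was at about (2.3, 1.0) and moved to about (1.6, 3.3).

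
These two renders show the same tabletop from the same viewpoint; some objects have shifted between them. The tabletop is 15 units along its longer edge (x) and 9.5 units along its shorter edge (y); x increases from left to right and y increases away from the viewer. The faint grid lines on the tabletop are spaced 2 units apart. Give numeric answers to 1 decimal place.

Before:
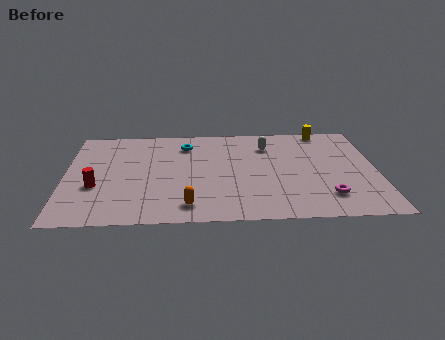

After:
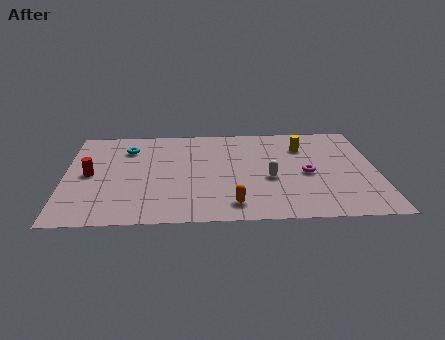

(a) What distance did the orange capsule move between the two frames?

2.1

The orange capsule moved from about (5.9, 1.5) to (8.0, 1.5), a distance of √(2.1² + 0.0²) ≈ 2.1.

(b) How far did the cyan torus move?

2.8

The cyan torus was near (5.8, 7.5) before and (3.0, 7.2) after, so it travelled √(2.8² + 0.3²) ≈ 2.8 units.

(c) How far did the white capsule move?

3.3

The white capsule moved from about (9.8, 7.2) to (9.8, 3.9), a distance of √(0.0² + 3.3²) ≈ 3.3.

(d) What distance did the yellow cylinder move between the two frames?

2.0

The yellow cylinder was near (12.6, 8.7) before and (11.5, 7.0) after, so it travelled √(1.1² + 1.7²) ≈ 2.0 units.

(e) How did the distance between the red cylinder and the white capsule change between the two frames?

-0.5

Before: roughly 9.1 units apart; after: 8.6. That's 0.5 units closer together.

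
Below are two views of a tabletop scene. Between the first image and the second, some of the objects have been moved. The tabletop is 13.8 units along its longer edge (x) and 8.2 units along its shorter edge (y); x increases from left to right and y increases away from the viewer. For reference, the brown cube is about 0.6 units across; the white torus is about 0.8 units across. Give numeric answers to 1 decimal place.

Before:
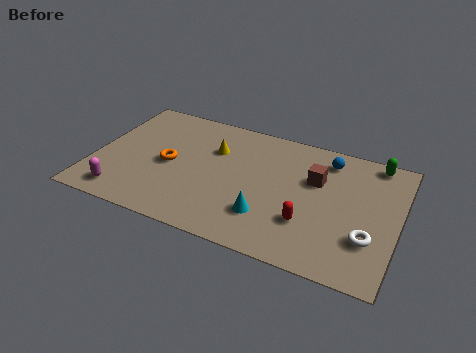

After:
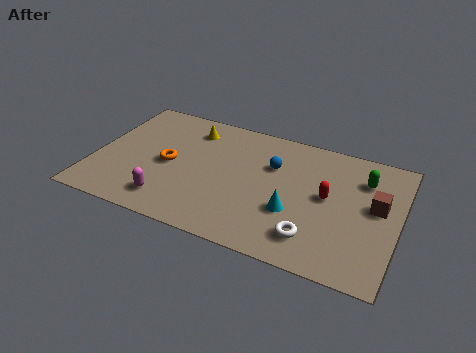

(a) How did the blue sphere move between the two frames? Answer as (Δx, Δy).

(-2.4, -1.3)

The blue sphere was at about (10.4, 6.8) and moved to about (8.0, 5.5).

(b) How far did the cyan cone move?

1.3

The cyan cone was near (8.1, 2.2) before and (9.2, 2.9) after, so it travelled √(1.1² + 0.7²) ≈ 1.3 units.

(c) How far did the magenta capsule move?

2.1

The magenta capsule was near (1.6, 1.2) before and (3.7, 1.5) after, so it travelled √(2.1² + 0.3²) ≈ 2.1 units.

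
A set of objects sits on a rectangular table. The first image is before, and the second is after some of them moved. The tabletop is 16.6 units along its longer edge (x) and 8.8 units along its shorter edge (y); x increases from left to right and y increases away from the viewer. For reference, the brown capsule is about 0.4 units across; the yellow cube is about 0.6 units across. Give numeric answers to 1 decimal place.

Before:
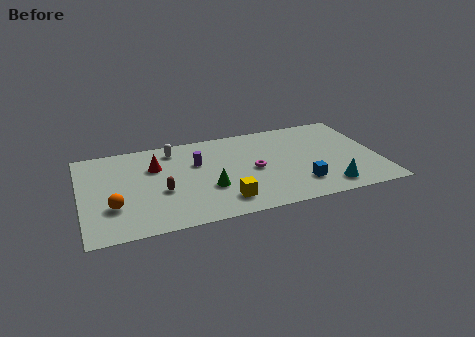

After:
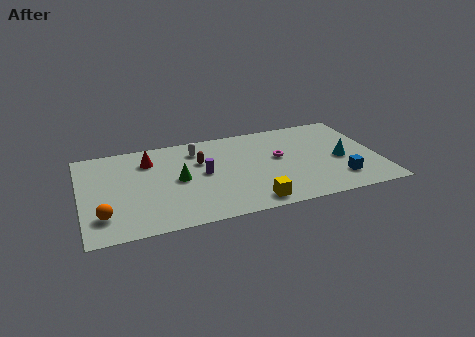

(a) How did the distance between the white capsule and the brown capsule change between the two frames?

-2.8

The distance was about 4.0 in the first image and 1.2 in the second, so they moved 2.8 units closer together.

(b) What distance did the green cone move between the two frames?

2.1

The green cone was near (7.0, 3.1) before and (5.4, 4.4) after, so it travelled √(1.6² + 1.3²) ≈ 2.1 units.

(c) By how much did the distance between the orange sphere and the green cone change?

-0.4

The distance was about 5.3 in the first image and 4.9 in the second, so they moved 0.4 units closer together.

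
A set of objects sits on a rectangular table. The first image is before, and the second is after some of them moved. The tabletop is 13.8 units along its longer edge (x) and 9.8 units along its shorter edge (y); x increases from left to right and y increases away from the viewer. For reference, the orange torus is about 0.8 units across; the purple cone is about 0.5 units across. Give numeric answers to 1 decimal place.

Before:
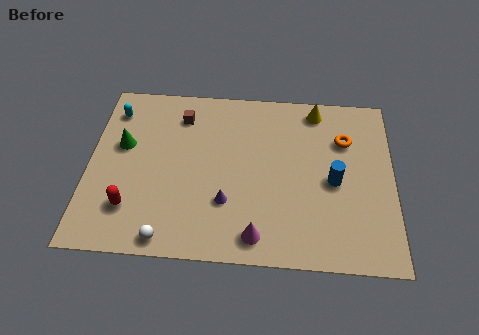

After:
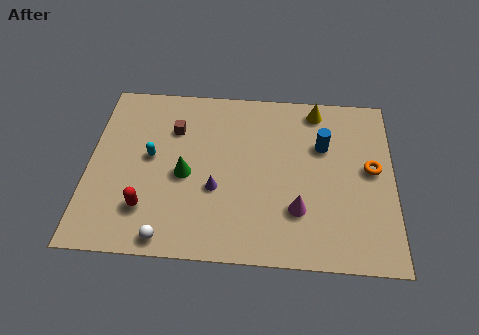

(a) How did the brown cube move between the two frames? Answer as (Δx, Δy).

(-0.3, -0.8)

From the two frames, the brown cube sits at roughly (4.1, 7.8) before and (3.8, 7.0) after.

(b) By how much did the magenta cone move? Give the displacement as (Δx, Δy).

(1.8, 1.5)

The magenta cone started near (7.7, 1.3) and ended near (9.5, 2.8).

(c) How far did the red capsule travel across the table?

0.7

From (2.0, 2.4) to (2.7, 2.4), the red capsule covered √(0.7² + 0.0²) ≈ 0.7 units.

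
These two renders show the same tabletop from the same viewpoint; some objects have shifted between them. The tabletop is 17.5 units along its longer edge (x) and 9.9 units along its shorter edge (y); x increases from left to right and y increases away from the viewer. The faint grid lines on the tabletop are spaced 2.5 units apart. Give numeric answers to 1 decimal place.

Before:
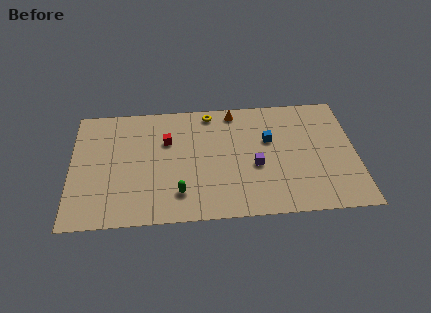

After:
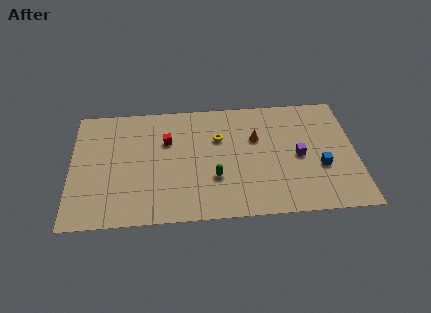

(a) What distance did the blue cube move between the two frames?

4.0

The blue cube moved from about (12.2, 6.2) to (15.3, 3.7), a distance of √(3.1² + 2.5²) ≈ 4.0.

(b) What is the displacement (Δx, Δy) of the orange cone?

(1.3, -2.4)

From the two frames, the orange cone sits at roughly (10.1, 8.8) before and (11.4, 6.4) after.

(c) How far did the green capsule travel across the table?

2.5

From (6.6, 2.2) to (8.8, 3.3), the green capsule covered √(2.2² + 1.1²) ≈ 2.5 units.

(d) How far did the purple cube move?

2.8

The purple cube moved from about (11.3, 4.1) to (14.0, 4.7), a distance of √(2.7² + 0.6²) ≈ 2.8.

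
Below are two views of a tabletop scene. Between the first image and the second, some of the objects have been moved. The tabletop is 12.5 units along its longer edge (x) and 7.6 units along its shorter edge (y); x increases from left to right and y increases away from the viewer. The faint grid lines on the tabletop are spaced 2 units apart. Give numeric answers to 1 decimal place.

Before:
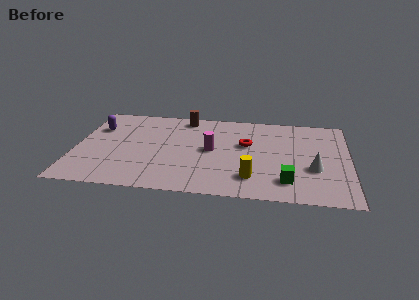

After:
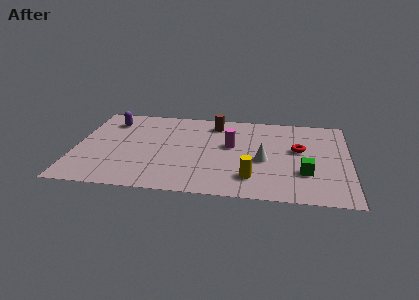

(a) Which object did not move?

the yellow cylinder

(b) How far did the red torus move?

2.4

From (7.8, 4.6) to (10.2, 4.4), the red torus covered √(2.4² + 0.2²) ≈ 2.4 units.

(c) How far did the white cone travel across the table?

2.4

The white cone moved from about (10.9, 2.8) to (8.6, 3.3), a distance of √(2.3² + 0.5²) ≈ 2.4.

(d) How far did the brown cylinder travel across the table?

1.5

The brown cylinder moved from about (4.9, 6.7) to (6.3, 6.3), a distance of √(1.4² + 0.4²) ≈ 1.5.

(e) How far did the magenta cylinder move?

1.0

The magenta cylinder was near (6.2, 3.9) before and (7.1, 4.4) after, so it travelled √(0.9² + 0.5²) ≈ 1.0 units.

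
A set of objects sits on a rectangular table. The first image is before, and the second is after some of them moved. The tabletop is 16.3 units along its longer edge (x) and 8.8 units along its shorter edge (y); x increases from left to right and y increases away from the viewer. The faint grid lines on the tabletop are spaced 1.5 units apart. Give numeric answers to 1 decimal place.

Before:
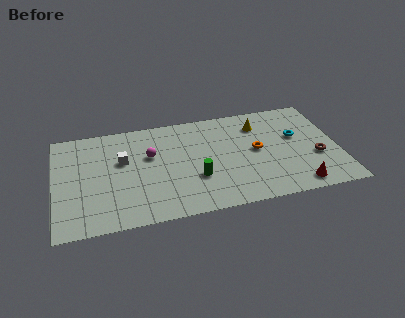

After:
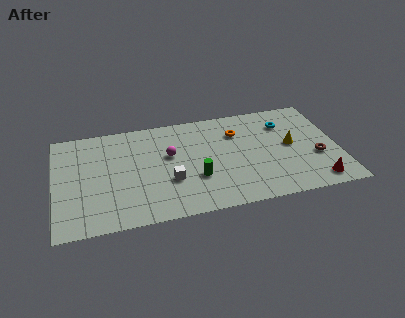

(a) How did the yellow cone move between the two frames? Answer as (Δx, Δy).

(1.7, -2.2)

The yellow cone started near (11.9, 6.8) and ended near (13.6, 4.6).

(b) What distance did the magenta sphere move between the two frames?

1.1

The magenta sphere was near (5.5, 5.5) before and (6.6, 5.3) after, so it travelled √(1.1² + 0.2²) ≈ 1.1 units.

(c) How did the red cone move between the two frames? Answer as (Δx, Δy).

(1.1, 0.1)

The red cone started near (13.7, 1.1) and ended near (14.8, 1.2).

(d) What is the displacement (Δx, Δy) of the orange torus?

(-1.0, 1.8)

From the two frames, the orange torus sits at roughly (11.6, 4.6) before and (10.6, 6.4) after.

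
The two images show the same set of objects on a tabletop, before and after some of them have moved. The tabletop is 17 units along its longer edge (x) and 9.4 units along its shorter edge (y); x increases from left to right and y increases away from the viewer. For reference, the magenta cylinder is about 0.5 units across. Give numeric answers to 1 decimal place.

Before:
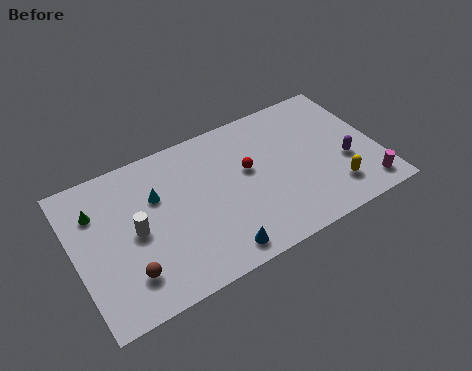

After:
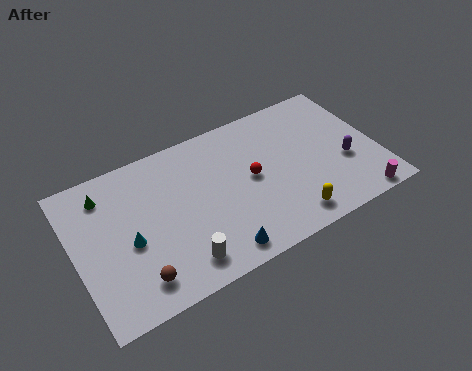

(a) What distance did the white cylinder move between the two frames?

3.7

The white cylinder was near (3.3, 4.6) before and (5.4, 1.6) after, so it travelled √(2.1² + 3.0²) ≈ 3.7 units.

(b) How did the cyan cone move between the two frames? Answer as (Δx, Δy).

(-1.8, -2.1)

From the two frames, the cyan cone sits at roughly (4.7, 6.2) before and (2.9, 4.1) after.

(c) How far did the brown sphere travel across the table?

0.6

The brown sphere was near (2.6, 2.2) before and (3.0, 1.7) after, so it travelled √(0.4² + 0.5²) ≈ 0.6 units.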